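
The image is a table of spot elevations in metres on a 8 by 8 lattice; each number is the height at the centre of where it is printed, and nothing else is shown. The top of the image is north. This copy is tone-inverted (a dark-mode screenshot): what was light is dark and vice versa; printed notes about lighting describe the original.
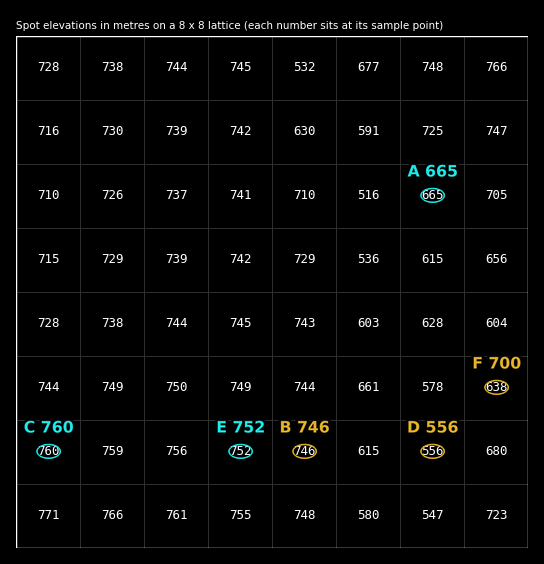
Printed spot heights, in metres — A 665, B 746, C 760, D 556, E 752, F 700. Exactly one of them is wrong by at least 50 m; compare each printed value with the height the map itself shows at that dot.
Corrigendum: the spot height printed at F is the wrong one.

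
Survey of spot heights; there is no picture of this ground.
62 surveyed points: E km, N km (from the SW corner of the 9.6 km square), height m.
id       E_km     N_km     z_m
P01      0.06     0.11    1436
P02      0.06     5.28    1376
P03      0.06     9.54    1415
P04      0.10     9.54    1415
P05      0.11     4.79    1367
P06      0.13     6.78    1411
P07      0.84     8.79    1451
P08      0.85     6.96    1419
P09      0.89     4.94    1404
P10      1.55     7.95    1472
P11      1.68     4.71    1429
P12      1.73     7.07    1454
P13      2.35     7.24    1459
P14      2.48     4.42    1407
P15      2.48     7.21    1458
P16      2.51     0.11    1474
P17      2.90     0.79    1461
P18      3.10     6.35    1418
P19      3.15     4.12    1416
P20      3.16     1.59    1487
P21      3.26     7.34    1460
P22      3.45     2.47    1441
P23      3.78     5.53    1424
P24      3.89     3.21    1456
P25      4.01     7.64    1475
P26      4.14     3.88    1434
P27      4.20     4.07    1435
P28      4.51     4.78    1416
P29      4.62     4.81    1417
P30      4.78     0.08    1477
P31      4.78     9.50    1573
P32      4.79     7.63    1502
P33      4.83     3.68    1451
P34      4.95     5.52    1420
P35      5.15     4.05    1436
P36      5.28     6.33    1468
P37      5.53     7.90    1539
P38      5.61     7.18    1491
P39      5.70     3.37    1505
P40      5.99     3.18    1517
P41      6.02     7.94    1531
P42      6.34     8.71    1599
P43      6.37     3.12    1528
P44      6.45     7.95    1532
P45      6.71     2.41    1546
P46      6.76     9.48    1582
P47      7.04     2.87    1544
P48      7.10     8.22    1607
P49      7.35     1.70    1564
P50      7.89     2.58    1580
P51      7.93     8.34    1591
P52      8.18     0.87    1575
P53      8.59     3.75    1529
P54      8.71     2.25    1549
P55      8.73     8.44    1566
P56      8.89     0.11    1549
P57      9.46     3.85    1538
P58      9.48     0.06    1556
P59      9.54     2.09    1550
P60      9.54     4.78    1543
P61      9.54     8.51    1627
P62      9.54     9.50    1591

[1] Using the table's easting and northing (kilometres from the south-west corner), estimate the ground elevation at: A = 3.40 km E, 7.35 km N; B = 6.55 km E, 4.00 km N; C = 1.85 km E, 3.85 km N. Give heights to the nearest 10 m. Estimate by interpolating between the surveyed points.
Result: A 1460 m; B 1510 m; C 1410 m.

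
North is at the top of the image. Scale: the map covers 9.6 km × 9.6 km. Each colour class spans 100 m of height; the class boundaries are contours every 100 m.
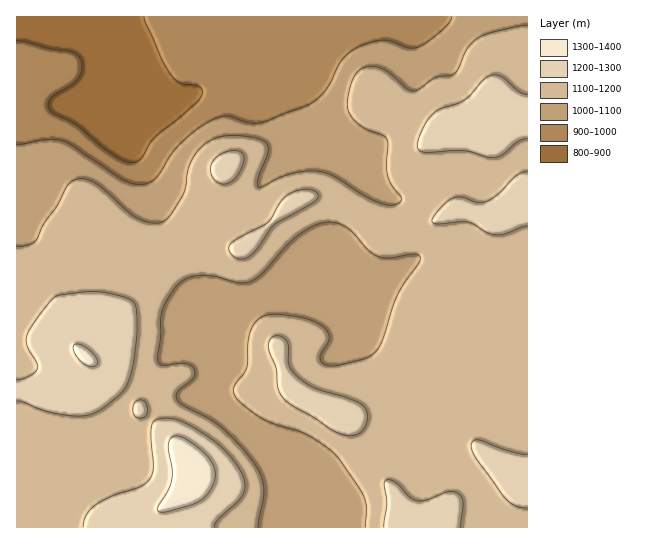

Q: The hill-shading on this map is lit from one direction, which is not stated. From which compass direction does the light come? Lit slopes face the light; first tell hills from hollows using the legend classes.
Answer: W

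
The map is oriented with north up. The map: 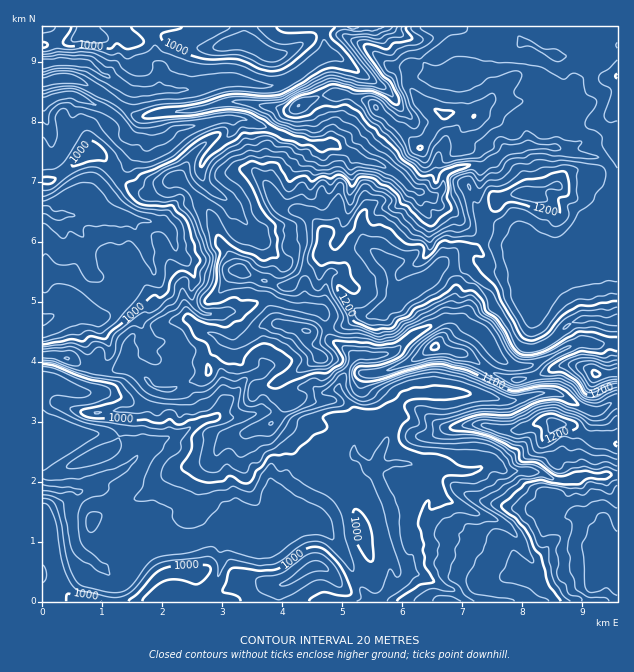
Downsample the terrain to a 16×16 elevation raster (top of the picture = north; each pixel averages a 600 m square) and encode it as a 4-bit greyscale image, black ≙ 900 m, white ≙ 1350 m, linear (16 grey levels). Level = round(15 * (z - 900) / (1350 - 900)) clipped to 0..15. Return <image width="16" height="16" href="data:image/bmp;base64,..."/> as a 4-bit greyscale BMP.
<image width="16" height="16" href="data:image/bmp;base64,Qk32AAAAAAAAAHYAAAAoAAAAEAAAABAAAAABAAQAAAAAAIAAAAATCwAAEwsAABAAAAAAAAAAAAAAABEREQAiIiIAMzMzAERERABVVVUAZmZmAHd3dwCIiIgAmZmZAKqqqgC7u7sAzMzMAN3d3QDu7u4A////ADIjM0QzNWaJISIiIzM1ZooiIiIiMzRYmREjQyMzNEZ3EiJFQzNFaZkjRUVlRERXiERWZmdmZ4msI1Z3iImIiqoiNGeIq7momiIiWHmru5iIESJWeap4mZgiNVaHh2iaqSMiRVRGmIiJIiMzVmiamIkiIiI0V5mZmTMzRUNGiZmZ"/>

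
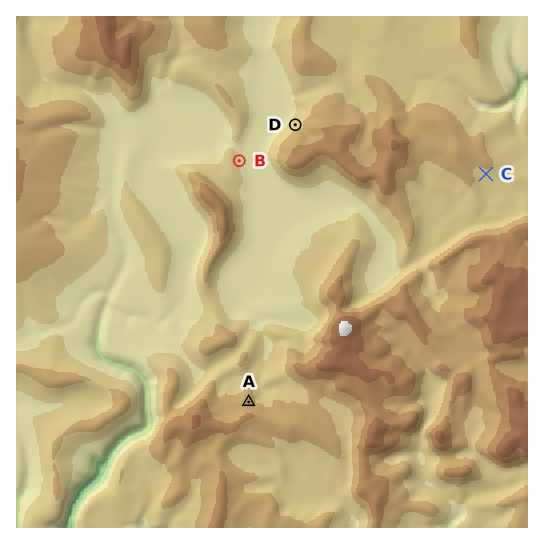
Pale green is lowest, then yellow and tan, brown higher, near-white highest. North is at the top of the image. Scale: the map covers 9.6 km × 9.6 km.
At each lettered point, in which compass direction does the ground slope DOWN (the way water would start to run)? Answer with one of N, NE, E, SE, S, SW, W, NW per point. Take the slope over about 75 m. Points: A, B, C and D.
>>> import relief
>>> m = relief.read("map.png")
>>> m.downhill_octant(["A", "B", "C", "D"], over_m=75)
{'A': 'NE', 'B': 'E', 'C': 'S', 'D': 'NW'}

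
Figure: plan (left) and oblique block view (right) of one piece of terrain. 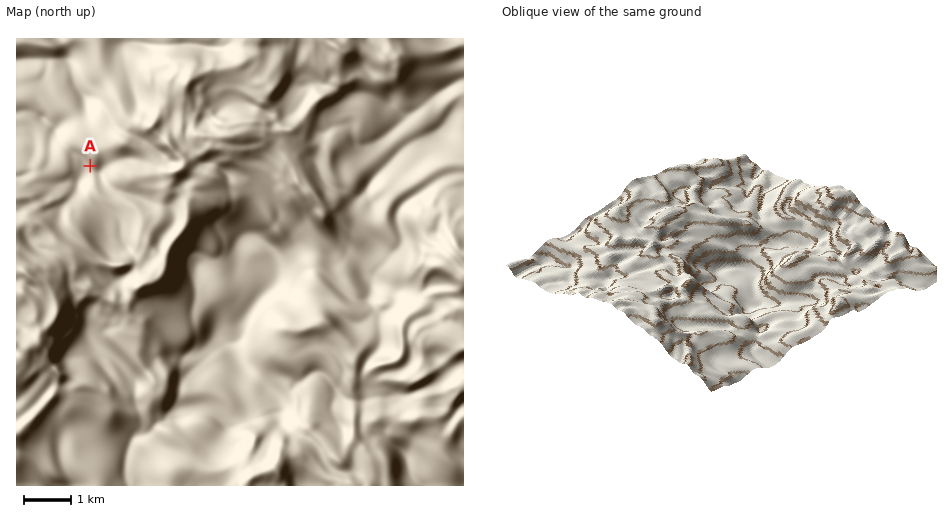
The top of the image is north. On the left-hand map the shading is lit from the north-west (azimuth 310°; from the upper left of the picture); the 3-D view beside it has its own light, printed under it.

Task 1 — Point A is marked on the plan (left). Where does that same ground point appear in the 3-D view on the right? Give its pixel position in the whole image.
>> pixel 604 278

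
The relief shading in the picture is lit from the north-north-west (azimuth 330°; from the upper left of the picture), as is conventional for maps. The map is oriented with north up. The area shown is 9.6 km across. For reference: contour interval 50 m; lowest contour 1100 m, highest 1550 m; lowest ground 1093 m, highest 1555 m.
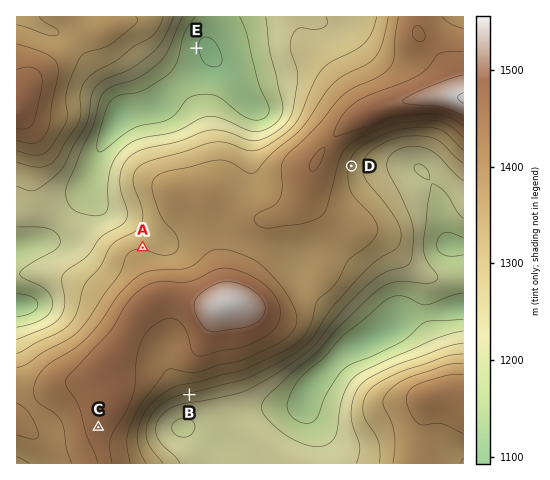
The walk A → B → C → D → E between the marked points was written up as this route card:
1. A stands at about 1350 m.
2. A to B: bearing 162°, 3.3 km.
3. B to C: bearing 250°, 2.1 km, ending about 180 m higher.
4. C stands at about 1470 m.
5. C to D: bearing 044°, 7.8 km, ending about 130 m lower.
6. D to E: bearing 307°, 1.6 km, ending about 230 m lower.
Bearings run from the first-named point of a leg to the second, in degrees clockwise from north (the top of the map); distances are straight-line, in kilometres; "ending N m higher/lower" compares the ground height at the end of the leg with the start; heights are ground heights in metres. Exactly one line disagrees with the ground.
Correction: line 6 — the distance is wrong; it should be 4.2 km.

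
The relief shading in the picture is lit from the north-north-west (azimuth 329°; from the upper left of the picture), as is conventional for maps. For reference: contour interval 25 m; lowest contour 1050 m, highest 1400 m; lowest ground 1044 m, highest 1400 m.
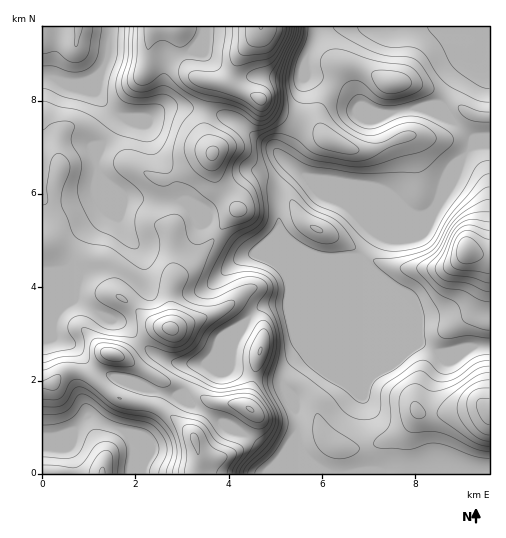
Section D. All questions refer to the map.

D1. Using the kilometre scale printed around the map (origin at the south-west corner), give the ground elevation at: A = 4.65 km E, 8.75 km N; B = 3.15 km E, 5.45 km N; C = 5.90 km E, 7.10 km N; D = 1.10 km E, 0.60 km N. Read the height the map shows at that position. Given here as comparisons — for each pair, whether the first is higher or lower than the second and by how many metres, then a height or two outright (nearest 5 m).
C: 125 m lower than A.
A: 85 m higher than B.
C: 65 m lower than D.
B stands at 1220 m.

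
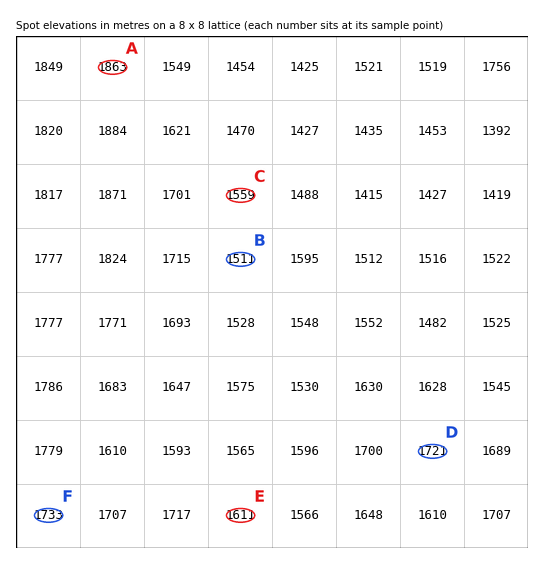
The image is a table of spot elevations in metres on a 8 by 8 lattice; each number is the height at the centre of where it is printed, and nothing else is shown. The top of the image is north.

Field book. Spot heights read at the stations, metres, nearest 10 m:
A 1860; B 1510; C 1560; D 1720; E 1610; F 1730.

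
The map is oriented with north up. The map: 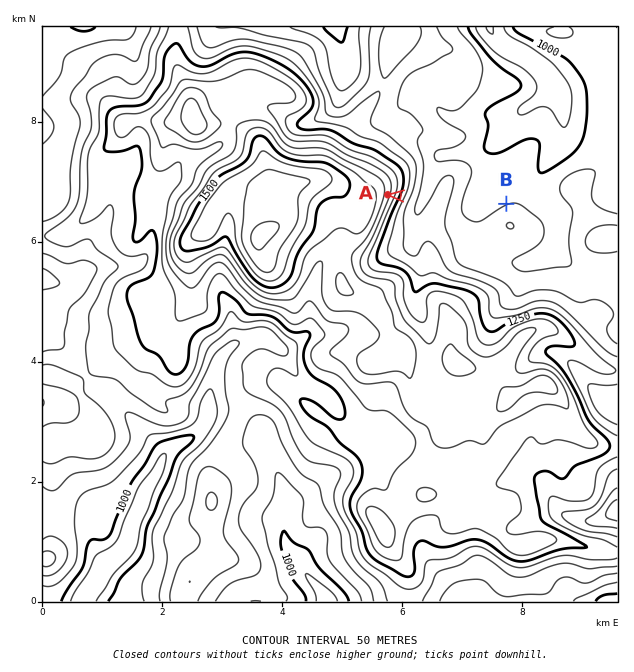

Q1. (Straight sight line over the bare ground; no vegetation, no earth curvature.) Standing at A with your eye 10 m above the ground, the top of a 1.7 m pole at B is in view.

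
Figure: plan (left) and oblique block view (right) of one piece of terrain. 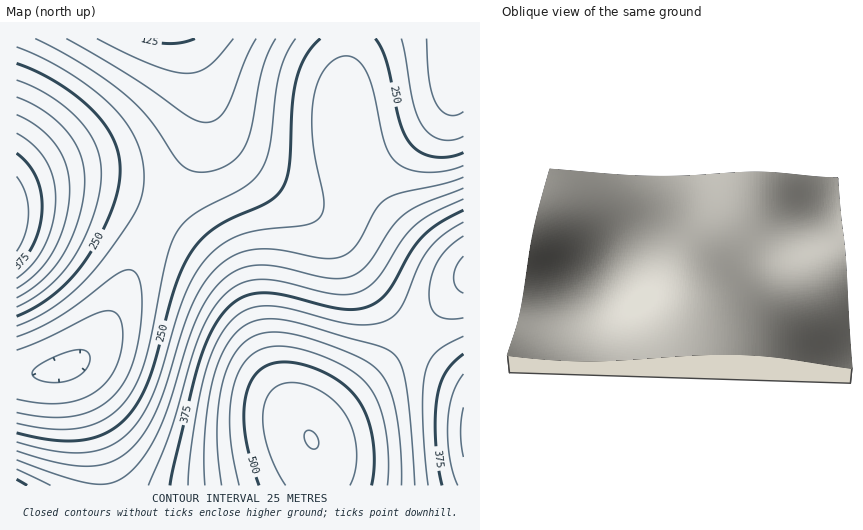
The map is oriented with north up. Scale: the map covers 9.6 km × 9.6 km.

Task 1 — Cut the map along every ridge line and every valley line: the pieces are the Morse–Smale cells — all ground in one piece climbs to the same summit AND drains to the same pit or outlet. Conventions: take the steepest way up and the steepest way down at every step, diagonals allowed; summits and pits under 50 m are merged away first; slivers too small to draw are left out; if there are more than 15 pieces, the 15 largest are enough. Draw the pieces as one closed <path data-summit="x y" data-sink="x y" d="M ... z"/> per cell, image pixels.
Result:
<path data-summit="312 440" data-sink="168 39" d="M348 38l-161 0 16 58 1 31-8 26-36 63 46 34 25 29 17 33 20 53 12 25 31 48 6-12 74-67 73-75 0-14-24-14-30-26-31-32-23-35-8-23-3-33z"/><path data-summit="312 440" data-sink="64 368" d="M159 216l-22 42-18 45-17 31-22 26-14 8 8 14 16 43 10 43 1 17 218 1 0-16-4-24-43-73-24-61-13-26-11-16-18-20-25-20z"/><path data-summit="17 217" data-sink="168 39" d="M186 38l-169 0-1 162 31-8 42 0 41 10 29 14 30-49 11-26 4-14 0-24-4-19z"/><path data-summit="312 440" data-sink="458 63" d="M463 38l-114 0-4 44 2 51 4 18 9 22 19 25 31 32 30 26 23 13z"/><path data-summit="312 440" data-sink="463 432" d="M463 284l-72 75-66 59-13 14-1 8 7 20 2 26 144-1z"/><path data-summit="17 217" data-sink="64 368" d="M77 191l-30 1-27 6-4 3 1 173 18 0 32-7 13-7 13-13 17-27 27-62 21-40-10-7-18-9-22-6z"/><path data-summit="17 485" data-sink="64 368" d="M66 367l-23 6-27 2 1 111 84-1-1-17-10-43-16-43z"/>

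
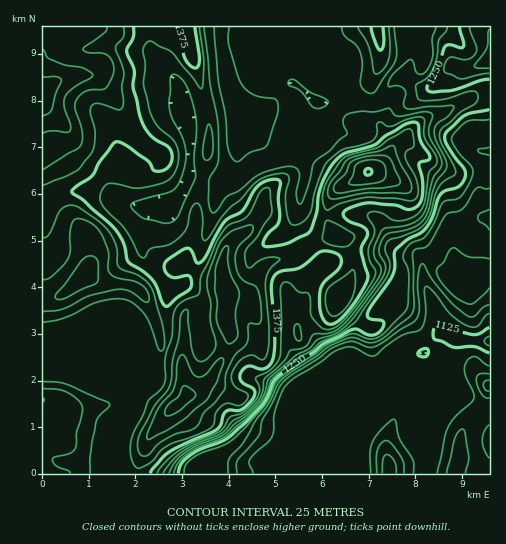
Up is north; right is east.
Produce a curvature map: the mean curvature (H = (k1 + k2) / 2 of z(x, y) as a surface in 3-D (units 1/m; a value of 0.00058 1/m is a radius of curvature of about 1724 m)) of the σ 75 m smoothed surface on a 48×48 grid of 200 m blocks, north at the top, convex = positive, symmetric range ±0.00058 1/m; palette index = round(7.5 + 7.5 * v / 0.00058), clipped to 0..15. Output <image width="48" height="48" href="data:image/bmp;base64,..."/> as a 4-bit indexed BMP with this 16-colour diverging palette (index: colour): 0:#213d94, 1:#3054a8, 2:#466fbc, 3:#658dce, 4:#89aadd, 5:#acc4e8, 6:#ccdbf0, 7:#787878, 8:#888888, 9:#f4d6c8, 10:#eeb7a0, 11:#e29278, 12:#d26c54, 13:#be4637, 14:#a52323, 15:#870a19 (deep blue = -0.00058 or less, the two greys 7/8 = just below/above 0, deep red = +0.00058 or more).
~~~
<image width="48" height="48" href="data:image/bmp;base64,Qk32BAAAAAAAAHYAAAAoAAAAMAAAADAAAAABAAQAAAAAAIAEAAATCwAAEwsAABAAAAAAAAAAlD0hAKhUMAC8b0YAzo1lAN2qiQDoxKwA8NvMAHh4eACIiIgAyNb0AKC37gB4kuIAVGzSADdGvgAjI6UAGQqHAHiJhndmhkUQR7pmd3d4iId3Rd6WZmrHV3d4dnhnvJlQA4ljRWd4iId3Vu2XZljKZ3iJhndm3Ym2AASIVWd4d3d3WNtlZlfKZniZhndlzoeutjE4h3d3d3d3Z7lWd2fJVneIhndknsmM//1CaHd3eIh3Zplmd2e6ZmeJhmdkOuuIm+11AlZ3eIiHdnp2d2abhmeah3d2Nd24ZmWfYBV3iIiHd2mXd3Z6p5m7mImYY5/bmYbP+QFniIiHd2iXd3ZmeLy5d4iIlie8y4jP/2BHd3eHd3iXd3dkTWd1Vnd3dyK7iallnmAEZ3d3d3iHd3dln1VWZ3d3Z1LKWNgiOIQAJXd3d4d3h3dovGd3d3d3Z3PsVt1TXv2UAUZ3aId3h3eJlnd3d3d3Z4PcQ52FbdzbcwJFV2Z3ZoqauHd3d3d3Z5OrQ1qpe7Zv+hABVzNWZplnhHd3d3d3Z6ObVFrKarRuyacRr5Mlh2QiQGdnd3d3aLObVHzHW6NqeP917/lFlkVot2ZmZ3d2WbK7VJ+UfINoZ++zN72phVd6tYl2ZmZlbIK+c46ErHRnVs/3AFrchEZ7tJy5ZVVVr1F8k22Wu2RnVc7/YCbMYjerqHq7mZmK/jNDVq24qlNYVs2+1QO7IFrKmFeaq7vN2CZjSaymilJYZZqr7VK7Aq24h1aJuoZ5g1mWWM1zW3RnZEarv9SbBsqZqlZovJZFRIu6Q990W8q6dDN8qcdpF4ipmmZnial1R4irYK+ERqu8tjN6hUVTNViWeGd3iZqGWHZ6cI/GQkZ5uZuphhNyVkiGd2eJq7l2Z3ZpkT3uxTRYeL/c3EN2djaXeFeKzKdmZ3ZYtBq86WdWeKqIqHq7pjSHaFebuWVnd3ZY5hd2q6lDWqUzQ1rN6CR3V1irhUVmZmZY5yZ1nrhCOLUjM1Vr+ROHV0VnZWZVVVZWuDZ2nrdDOOt1RGV9+AWXWXVVVmZXh2ZlqVZUn/lUNe/8mKrf2CWnSIeId2ebuqljeWZTSu+lM53d7czLqEbKWZiImGipiayDandmQ0inVGiM/smXV6nLe4iIh1ZmZ52TbaZndlRXdmjf/9pjbvl2WHeImXZWia2jX7Rnh3ZndURleKtWz6UzVnaKmIZoqquDTsNnd3iYdmVAAH7Mp0ElaGebh3aJmHdkTMRnd3iYd3dlM1fvlDEkaHm6d2aal2ZlXMRnd3iIh3iZipOP+GlSR5qXZVeZhmdlbKRnd3eIh3iqmaYl3s6VaKhlVWiZhmdlfYR3d3eIdmZlU1pBOK39qqhlVYmYhmdlnWV3eHeIZndlaEq3Q1avuJqYeJh3ZXdUrEV3iId2eIiIrEWnQUVIu4q7u7mIdnZFykV4iIdniId3jJEVyCdkjGiJmLuYhnVI+TZ4iIh3iId2a+hG7jEiFGZVZ6p2dmVt9zZ4iIh3eId2Wul1r3FqcYhlVmZVVXZs9TZ4iIh3d4dlWuhVrmOtt3eIh2iYZXds5EaIiIl3d3d2a/dGm0a6dmZ6qZqnZpl8skZ3d4iHiHeJnNU2m5mWVQ=="/>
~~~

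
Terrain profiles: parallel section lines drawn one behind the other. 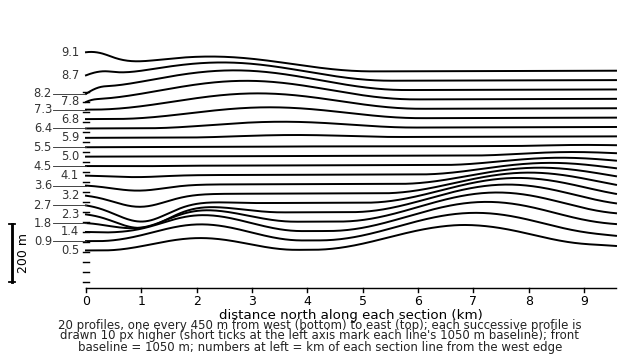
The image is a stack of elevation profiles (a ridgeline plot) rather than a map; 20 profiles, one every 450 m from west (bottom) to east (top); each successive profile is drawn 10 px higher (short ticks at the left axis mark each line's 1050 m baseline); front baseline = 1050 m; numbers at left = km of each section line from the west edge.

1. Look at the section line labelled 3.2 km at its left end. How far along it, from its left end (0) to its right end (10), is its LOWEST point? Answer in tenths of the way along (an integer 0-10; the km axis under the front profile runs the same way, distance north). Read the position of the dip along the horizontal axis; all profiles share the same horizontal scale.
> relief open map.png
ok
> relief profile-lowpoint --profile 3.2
1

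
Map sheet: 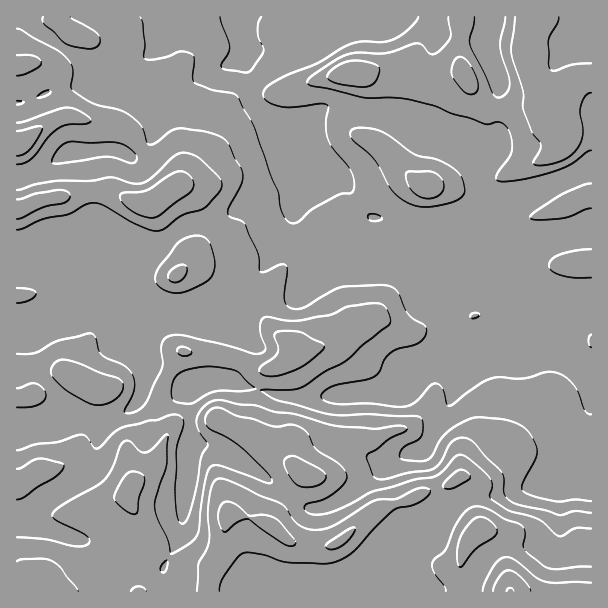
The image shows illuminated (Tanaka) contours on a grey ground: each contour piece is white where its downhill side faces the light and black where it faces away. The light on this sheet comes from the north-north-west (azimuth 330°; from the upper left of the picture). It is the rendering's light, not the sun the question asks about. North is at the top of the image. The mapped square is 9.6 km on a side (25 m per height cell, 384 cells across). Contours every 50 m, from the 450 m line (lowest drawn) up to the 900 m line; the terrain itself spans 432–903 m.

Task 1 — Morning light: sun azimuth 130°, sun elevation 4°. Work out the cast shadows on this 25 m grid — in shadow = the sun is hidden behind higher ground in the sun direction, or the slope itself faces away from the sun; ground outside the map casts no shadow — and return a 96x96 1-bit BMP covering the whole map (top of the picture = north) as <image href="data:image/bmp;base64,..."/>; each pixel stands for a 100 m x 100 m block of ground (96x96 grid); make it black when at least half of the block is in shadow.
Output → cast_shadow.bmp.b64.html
<image width="96" height="96" href="data:image/bmp;base64,Qk2+BAAAAAAAAD4AAAAoAAAAYAAAAGAAAAABAAEAAAAAAIAEAAATCwAAEwsAAAIAAAAAAAAA////AAAAAAAAACAnAAAAAAHHwABgAHBvAAAAAAGP4P9gAPBvAAAAAAAf4f8AAED/AAAAAAIf4/8AAAD/gAAAAA+/4/8AYAD/gAAAAB//5/48/gB/wAAAAD//x/j//gB/wAAAAH//A/D4AAB/wAB4AP/gANjgAAB/wAD+AP/wADzAAAD/wAH/AP/4AD8AAAD/wAP/gH/8MH8AAAD/wAP/wH/+f/8HgAH/wAP/4H/+//8P8AH/4Of/8D////8P/AH/4Pf//w////8H/4D/4f///+/wf/4D/8D/4fgf//8AP/gB/+D//+AH//+AH/AA//D//AAD///AB4Dgf/D/+AAB///gAADwP+7/8AAB///gAAD/v+5/4AAB///gAAD//89/wAAB///gAAD//89/AAAA///gAAD//+++AAwAf//gAAD///+OABwAP//wAAD////HAD4P///4AAAP///Hhn/////4AAAH///vz//////4AAAAP//////////8AAAAAH/////////8AAAAAD9////////8AAAAAB////j///n8AAAAAB///4Af//z8AAAAAA///gAP//h8AAAAAY//+QABADA4AAB8A4//w+AAAAAAAAD+Ax/AA/AAAAAAAAD/AD/AB/gAAAAAAAD/gH/wP/wAAAAAAAD/4P////wAAAAAAAD/8P////4AAAAAAAD/8e////8AAAAAAAD/8B////+AAAAAAAAA8D/7///gAABAAAAAAD+D///4ABjwAAAAAHwD///8ABz+AAAAAHAA////4AH/wAAAAAAAP4//+AH//AAAAAAAH8f//AH//ADAAAEAAcf//gAH+AAAAAPAAOP//gAAYAAAAAfgAHH//AAADgAAAA/wADH/4AAAD4AAAB/wADh/AAAAD/wAAD/4ABgYAAAAH/8AAD/4AAwAAAAAD/8AAH/8AAAAAAAAD/8AAP/8AAAAAAAAB/4AAPAQAAAAAAAAAPAAAAAAAAAAAAABwAAAAAAAAAAAAAAB+AAAAAAAAAAAAAAB/4CAAAAAAAAAAAAA/+DgAH4AAAAAAAAAf/j/AP8AAAAAAAAAP///w/+AAAAAAAAAH//////AAAAAABgAB//////gAAAAAjgHgP/////wAAAAAHwP4Bz////wAAAAAHwP/AAP///4AAAAAH4f/wAD///4AAAAAPwf/8AB///4AAAAAPgf/+CB///wAAAAAMAD/8Dg///wAAAP+AAA+ADwAf/gAAAf+AAA+AD8AB8AAAA/8AAAeAD/AAAAAAA/wAAAAQD/zwAAAAA/AAAAM4D/zwAAAAA8AAAAf8D/ggAAAIAAAAAA/8D/AAAAIeAAAAAB+eD4AAAAe/4AAAAB+OAAAAAAf//wAAAB+PAAAAAAf//+AAfD+PwAAAAAH///gA/D8H+AAAAAH////A/H8D/gAAAAD////4/H8A7gAAAAD////8/H8ADAAAAAD//////P+AAAAAAAD//////P+AAAAAAAD/////+P+AAAAAAAD//////P+AAAAAAAD//////P+AA="/>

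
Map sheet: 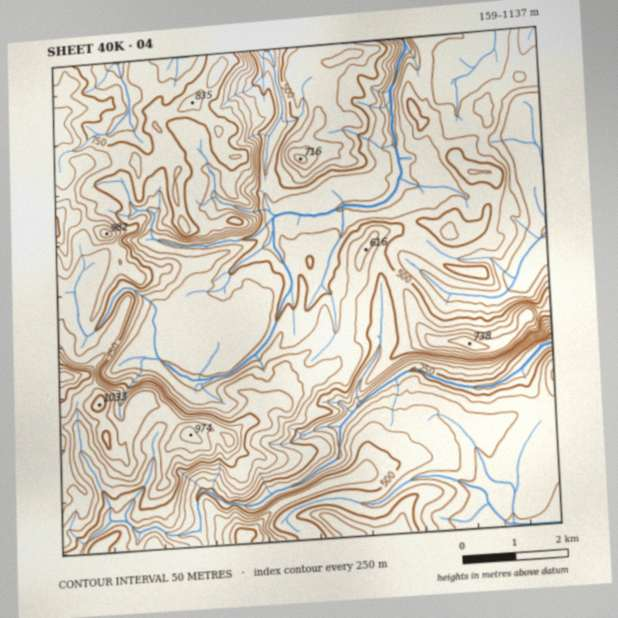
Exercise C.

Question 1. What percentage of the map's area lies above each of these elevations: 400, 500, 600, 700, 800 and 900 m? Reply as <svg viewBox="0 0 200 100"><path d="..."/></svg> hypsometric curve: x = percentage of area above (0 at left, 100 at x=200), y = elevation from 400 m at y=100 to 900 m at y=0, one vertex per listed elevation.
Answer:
<svg viewBox="0 0 200 100"><path d="M166 100l-45-20-47-20-21-20-30-20-16-20"/></svg>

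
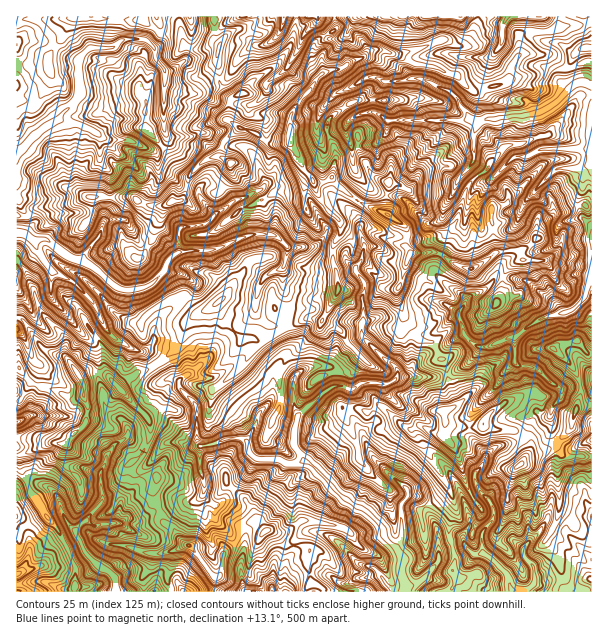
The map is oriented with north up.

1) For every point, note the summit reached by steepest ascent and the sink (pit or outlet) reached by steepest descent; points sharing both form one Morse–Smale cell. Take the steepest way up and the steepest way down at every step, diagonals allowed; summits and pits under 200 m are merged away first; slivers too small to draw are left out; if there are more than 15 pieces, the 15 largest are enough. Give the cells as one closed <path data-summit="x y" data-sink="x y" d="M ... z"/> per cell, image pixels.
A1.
<path data-summit="290 134" data-sink="17 152" d="M213 16l-197 1 0 216 8 1 12 8 2 10 14 18 0 29 35 39 6 0 12-10 8 9 9 6 10 6 15 5 9 10 22-17 8-23 8-8 19-10 4 2 5 10 20 22 19 0 47-22 13 2 17-30-1-17-5-10 0-15 8-14 0-13-14-12-6-9-8-23-8-7-8-18-6-8 0-5-3 5-15 0-23-14-9-2-12-9 1-15 3-5-12-15-3-21 3-21-4-4z"/><path data-summit="290 134" data-sink="591 134" d="M591 16l-256 0 1 13-22 15-1 9 7 7 4 12-24 29-10 15 0 28 6 8 8 18 10 12 10 0 8-4 9 10 13 11 36 17 16 12 0 18 4 8-8 22 0 6-5 8 0 10 13 32 7 6 14 4 3 3 5 12 6 6 2 11 18-8 15-18 11-2 15-8 9-1 28-19 26-6 7-5 8-10 5-22 3-3z"/><path data-summit="290 134" data-sink="405 591" d="M332 178l-8 4-10 1 2 8 10 18 14 12 0 13-8 14 0 15 5 10 1 17-12 24-5 6-13-2-47 22-19 0-20-22-7-12-21 10-8 8-8 23-22 18 9 14 11 0 4 4 2 9 14 13 0 26 2 12 2 3-12 0-8-4-15 2-25 27-1 5 18 1-5 15 7 18 18-8 17 0 9-8 4 6 8 5 7-3 12-16 16-16 5-12 20 0 9 4 2 2-2 9 9 7 15-4 9-6 22 24 17 12 9 4 17 17 3 10 13 14 5 9-1 16 5 16 45 0 5-14-5-8 4-13-5-17-2-2-11 4 0-12-16-27-5-5-7-2-2-7-35-31-9-18 0-8 10-10 0-6-7-14-13-13 12-7 23 2 9-6 39 0 9-4-1-11-6-6-5-12-3-3-14-4-7-6-13-32 0-10 5-8 0-6 8-22-4-8 2-13-7-10-11-7-31-14-18-14z"/><path data-summit="521 464" data-sink="512 591" d="M447 422l-2 1-1 11-9 0-5 6-3 4 0 6 15 24 14 32 0 6-6 12 0 14 9-2 4 3 7-15-4-21 16-10 11 14 0 12-11 14 0 19 24 21 7 19 9 0 6-3 7-8-1-14-10-10-1-8 22-26 4 0 15 7 26 28 2-1-1-100-24 0-6-3-6-8-3 0-7 5-14 3-6 4 5-9 0-5-6-8-11-6-18 0-12-6-3 3-22 0z"/><path data-summit="189 546" data-sink="405 591" d="M275 458l-20 0-5 12-16 16-12 16-7 3-8-5-4-6-9 8-17 0-16 6 1 11 13 12 1 5 9 8 4 2 9 8 17 23 5-2 3-21 13-12 5-15 11-5 6 0 8 8 9 2 9 10 6 4 4 0 1-6 10-8 15 0 7 3 15 11 17 18 15 4 18 21 4 3 9 0 1-7-4-9 1-16-5-9-13-14-3-10-17-17-9-4-17-12-22-24-9 6-15 4-9-7 2-9z"/><path data-summit="521 464" data-sink="591 134" d="M591 272l-2 3-5 22-8 10-12 6-21 5-28 19-9 1-15 8-11 2-15 18-17 9 8 30-12 6 2 11 12 5 22 0 3-3 12 6 18 0 16 11 1 8-2 7 26-10 12-12 5-6 11-38-5-16-5-8-18-18 9-5 15-1 10 12 4-1z"/><path data-summit="290 134" data-sink="284 17" d="M333 16l-119 1 2 21 4 4-3 12 3 30 4 8 7 6 3 0-5 6-1 15 3 3 9 6 18 6 6 6 8 4 15 0 2-3 1-25 10-15 24-29-2-9-8-7-1-6 1-6 6-6 16-9 0-9z"/><path data-summit="78 374" data-sink="116 591" d="M101 373l-12 0-9 5 4 5 0 15 4 9-2 13-2 6-10 7-8 11-19 0-27 11 0 12 6 15 3 2 12 0 7 3 8 8 11 27 8 8 13-11 13-15 4 0 8 4 4 6 3-1 1-12 18-18 0-7-6-3-3-9 14-12 7-21-3-12-40-43z"/><path data-summit="78 374" data-sink="17 152" d="M24 234l-8 0 0 167 2 1 4-4 8-16 9 4 15 4 15 8 9 0 6-3 0-12-4-5 9-5 16 1 14 14 10-10 26-12 1-3-9-9-15-5-10-6-9-6-8-9-12 10-6 0-9-9-11-15-15-15 0-29-14-18-2-10z"/><path data-summit="521 464" data-sink="405 591" d="M447 374l-10 4-39 0-9 6-23-2-12 7 13 13 7 14 0 6-10 10 0 8 9 18 35 31 2 7 7 2 5 5 16 27 0 12 12-5 0-13 6-12 0-6-14-32-15-24 0-6 8-10 9 0 0-23 12-6z"/><path data-summit="189 546" data-sink="116 591" d="M159 510l-18 10-15-2-4 5-24 3-14-4-8 8 0 4 9 18 16 16 7 3 7 7 2 14 98 0 1-14-18-24-9-8-4-2-9-8-1-5-13-12z"/><path data-summit="290 134" data-sink="17 573" d="M27 486l-6 1-5 5 0 99 58 1 2-17-2-11-16-34-12-14z"/><path data-summit="78 374" data-sink="405 591" d="M156 366l-19 7-17 13 0 3 28 30 3 9-1 10-6 14-14 12 0 4 5 7 5-1 0-3 25-27 15-2 8 4 12 0-2-3-2-12 0-26-14-13-2-9-4-4-11 0z"/><path data-summit="189 546" data-sink="272 591" d="M258 522l-6 0-10 4-6 16-13 12-1 16-2 5-4 3 0 14 68-1 0-22 4-9 6-8 0-6-10-4-9-10-9-2z"/><path data-summit="78 374" data-sink="17 422" d="M30 382l-8 16-6 4 1 54 30-12 19 0 6-9 12-9 2-6 2-13-5-11-5 2-9 0-15-8-15-4z"/>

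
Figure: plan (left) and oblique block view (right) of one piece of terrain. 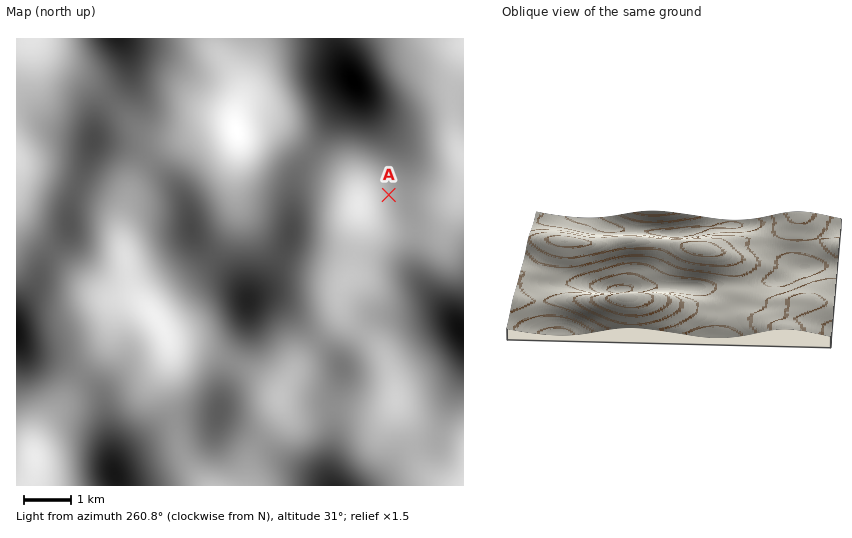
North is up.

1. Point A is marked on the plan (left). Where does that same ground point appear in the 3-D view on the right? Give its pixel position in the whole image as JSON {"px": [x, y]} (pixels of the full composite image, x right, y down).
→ {"px": [571, 288]}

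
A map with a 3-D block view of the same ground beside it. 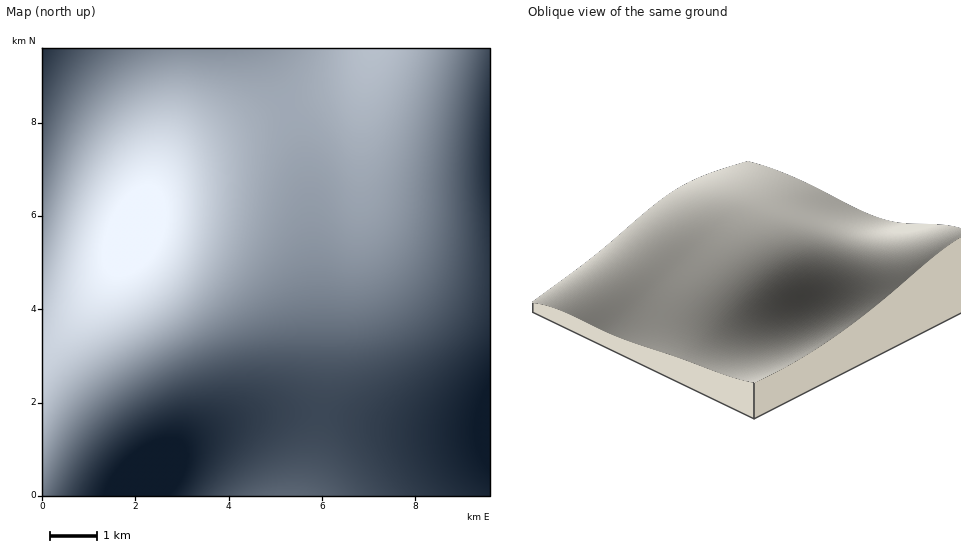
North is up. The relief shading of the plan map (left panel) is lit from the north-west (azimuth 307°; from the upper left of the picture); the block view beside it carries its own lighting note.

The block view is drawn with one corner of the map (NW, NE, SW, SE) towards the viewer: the NW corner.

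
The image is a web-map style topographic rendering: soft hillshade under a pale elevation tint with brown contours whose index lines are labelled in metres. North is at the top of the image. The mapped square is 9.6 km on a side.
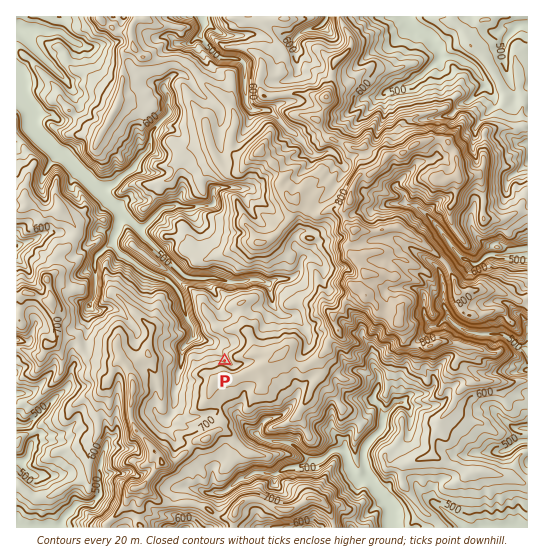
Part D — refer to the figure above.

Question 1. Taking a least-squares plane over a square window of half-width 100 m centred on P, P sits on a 8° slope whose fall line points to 1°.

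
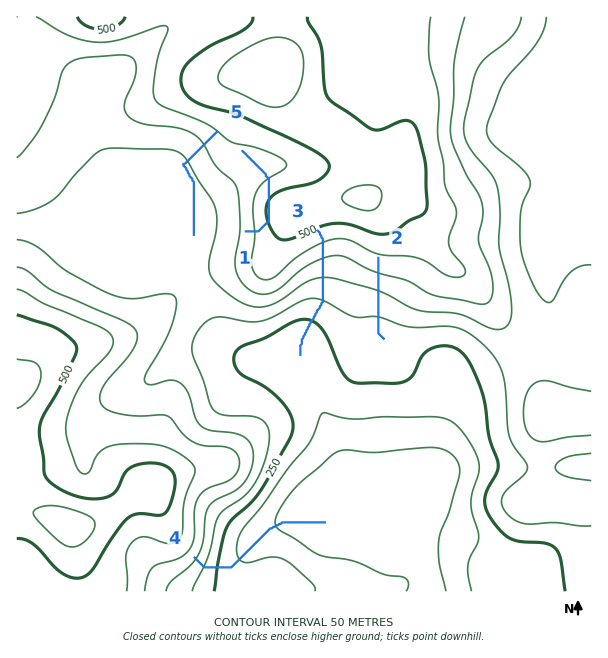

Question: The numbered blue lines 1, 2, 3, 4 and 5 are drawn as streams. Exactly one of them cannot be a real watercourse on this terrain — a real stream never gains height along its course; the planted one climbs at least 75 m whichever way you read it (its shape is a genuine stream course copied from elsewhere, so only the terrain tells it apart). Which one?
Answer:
1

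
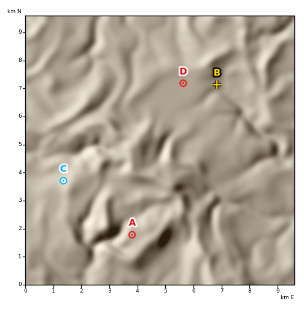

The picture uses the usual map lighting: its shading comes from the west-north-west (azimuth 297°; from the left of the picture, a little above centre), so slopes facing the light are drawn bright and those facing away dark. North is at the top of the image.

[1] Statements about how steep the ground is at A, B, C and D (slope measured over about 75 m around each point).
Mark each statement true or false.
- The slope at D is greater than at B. false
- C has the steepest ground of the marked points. true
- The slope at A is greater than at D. true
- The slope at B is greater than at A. true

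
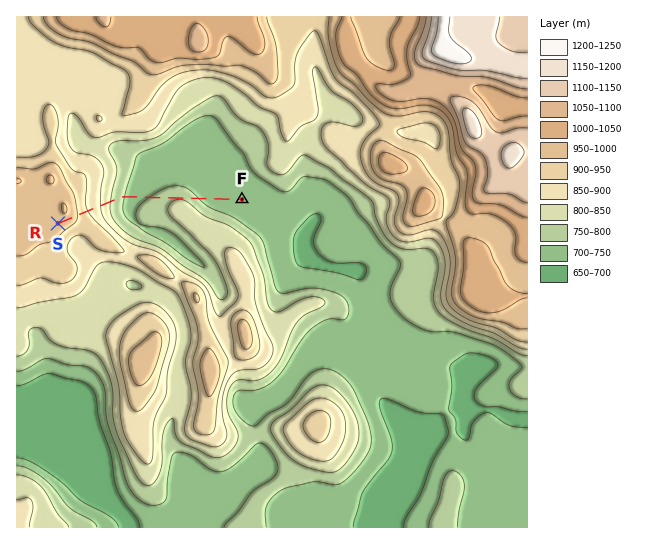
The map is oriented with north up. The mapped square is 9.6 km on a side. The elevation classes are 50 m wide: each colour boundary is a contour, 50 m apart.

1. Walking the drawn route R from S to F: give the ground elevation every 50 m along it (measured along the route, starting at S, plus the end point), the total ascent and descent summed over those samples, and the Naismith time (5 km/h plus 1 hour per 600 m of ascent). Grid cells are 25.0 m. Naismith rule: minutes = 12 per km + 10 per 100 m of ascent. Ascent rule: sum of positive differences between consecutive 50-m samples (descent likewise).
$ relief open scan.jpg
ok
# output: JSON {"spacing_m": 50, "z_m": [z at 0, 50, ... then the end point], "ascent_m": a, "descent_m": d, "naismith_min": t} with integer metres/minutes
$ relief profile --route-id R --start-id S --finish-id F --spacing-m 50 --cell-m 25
{"spacing_m": 50, "z_m": [981, 983, 985, 985, 984, 980, 972, 962, 949, 936, 923, 911, 901, 892, 884, 875, 865, 854, 842, 829, 816, 804, 792, 782, 772, 764, 757, 749, 744, 740, 737, 736, 737, 738, 741, 745, 748, 753, 758, 763, 768, 773, 778, 783, 787, 791, 794, 795, 795, 793, 789, 783, 775, 766, 756, 747, 739, 731, 725, 719, 715, 712, 710, 708, 707, 706, 705, 704, 703, 703, 702, 702, 702], "ascent_m": 63, "descent_m": 343, "naismith_min": 49}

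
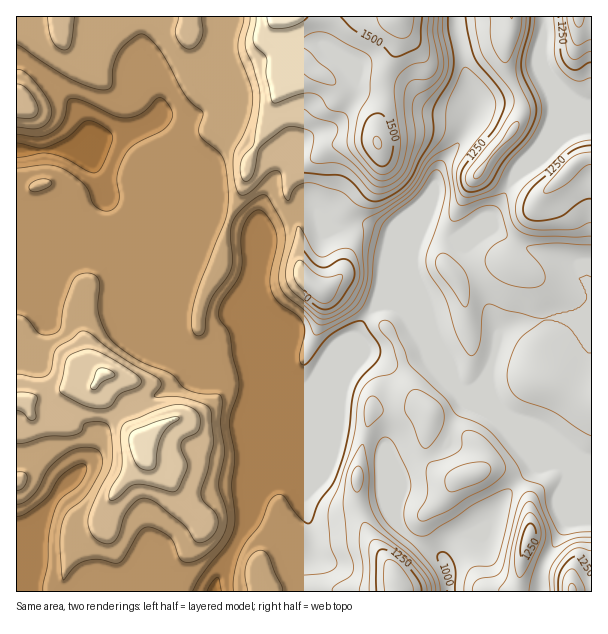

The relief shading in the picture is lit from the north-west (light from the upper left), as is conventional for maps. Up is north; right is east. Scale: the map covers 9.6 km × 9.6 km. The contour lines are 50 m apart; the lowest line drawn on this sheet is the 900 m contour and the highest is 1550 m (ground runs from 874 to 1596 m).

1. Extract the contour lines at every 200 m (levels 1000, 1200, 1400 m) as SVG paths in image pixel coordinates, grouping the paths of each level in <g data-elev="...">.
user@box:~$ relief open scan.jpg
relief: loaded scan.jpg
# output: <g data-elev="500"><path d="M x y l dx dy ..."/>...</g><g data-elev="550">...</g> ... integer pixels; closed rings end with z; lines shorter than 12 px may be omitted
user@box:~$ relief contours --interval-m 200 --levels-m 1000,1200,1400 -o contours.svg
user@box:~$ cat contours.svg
<g data-elev="1000"><path d="M193 591l8-15 26-33 7-16 1-14-3-28 3-30-5-33 1-10 7-19 1-12-6-25-3-21-3-6-7-9-1-8 3-11 14-19 5-10 1-11-1-22 3-14 7-11 4-3 5-1 4 3 6 7 7 16-1 12-6 30 2 15 7 10 20 14 5 9 0 9-5 21 2 7 2 2 5-2 15-21 9-8 16-9 11-4 3 0 3 2 13 21 2 9-3 8-15 16-6 10-4 14-4 33-6 25-7 21-16 23-7 18-4 3-5-3-21-26-4 0-5 2-5 7-8 20-14 18-6 12-6 21 0 16"/><path d="M447 591l-2-13-8-20 1-4 3-2 5 1 3 2 5 9 2 9-1 18"/><path d="M17 516l9-2 19-14 5-6 9-15 7-8 14-7 6 1 0 6-5 11-5 6-14 10-7 12-6 23-1 30-5 28"/><path d="M17 134l22 3 14-5 10-10 3-8 2-13 4-3 14 4 28 14 12 2 15-4 15-15 5-1 7 6 5 10-3 8-6 7-29 15-9 9-6 12-3 11 2 19 0 6-4 6-5 4-6 0-8-4-3-4-4-12-5-6-12-11-10-6-17-3-28 3"/></g><g data-elev="1200"><path d="M427 591l-1-6-3-7-16-20-20-14-12-5-4 3-2 6 0 43"/><path d="M518 576l3 1 4-5 16-33-1-14-4-8-5-4-4 1-3 5-8 24-2 18z"/><path d="M591 551l-13-3-6 2-6 5-7 9-4 8-1 19"/><path d="M17 490l4-1 3-3 3-9-3-5-7 0"/><path d="M17 444l9-1 21-7 28-1 6-3 3-7 5-3 12 0 7 3 4 16 0 23-3 9-16 31-5 17 1 7 3 6 9 8 9 2 5-4 4-6 8-22 8-10 8-4 12 4 25 20 7 6 10 14 4 1 6-3 6-4 4-6 1-8-1-7-13-14-3-7 7-24 6-27-3-30-4-7-25-9-27 0-1-2 7-11-3-6-30-17-22-14-16-14-6-2-4 1-9 7-14 9-3 6-3 15-4 7-9 2-21-4"/><path d="M321 314l6 0 8-3 7-5 7-7 10-18 1-9-2-9-4-11-6-4-10 2-14 7-6-1-6-6-13-24-2 1-10 37-1 17 3 6 5 6z"/><path d="M591 140l-10 2-11 5-22 21-20 15-10 12-3 14 1 7 4 6 5 5 8 2 39 1 19-7"/><path d="M17 118l16 0 4-4 1-4-2-8-6-10-7-6-6-2"/><path d="M47 17l2 15 3 9 5 6 8 3 4-2 2-4 4-27"/><path d="M178 17l-3 13 1 6 6 9 7 4 8-3 5-8 1-8-1-13"/><path d="M244 17l-5 22-1 11 13 36 2 15-5 23-14 31 0 21 4 16 4 3 6-1 19-20 9-3 5 3 2 20 5 7 5-10 4-5 6-3 8 0 30 9 16 13 14 3 13-4 22-15 8-9 11-21 16-19 4-11 1-18 2-9 14-33 3-2 8 5 15 15 6 9 2 9-2 10-5 10-30 40-3 9 2 12 4 9 6 2 18-5 9-6 13-24 24-27 9-19-1-15-12-26-2-10 1-11 6-24 2-13"/><path d="M554 17l1 37 4 12 7 8 9 6 6 1 10-3"/></g><g data-elev="1400"><path d="M144 470l6 0 5-2 3-21 3-10 6-9 11-8 1-3-6 0-17 5-21 8-5 4-1 9 5 16 4 8z"/><path d="M91 389l5 0 6-7 12-5 1-3-10-6-7 1-7 17z"/><path d="M256 17l-3 24 2 5 9 8 3 5-1 16 7 27 5 1 24-9 10-1 8 3 10 14 15 4 4 8-2 19 2 8 23 28 5 3 6 1 7-2 6-5 5-6 3-9 3-18-3-37 0-11 3-7 6-6 16-2 5-3 3-6 1-10-5-27 1-15"/><path d="M573 17l2 7 4 3 3-3 2-7"/></g>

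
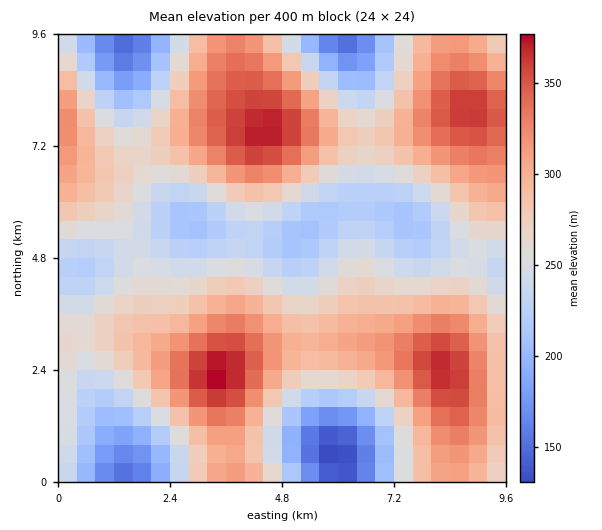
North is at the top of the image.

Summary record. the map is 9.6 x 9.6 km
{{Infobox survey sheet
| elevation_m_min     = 125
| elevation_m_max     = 380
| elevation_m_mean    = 270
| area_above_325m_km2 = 15.7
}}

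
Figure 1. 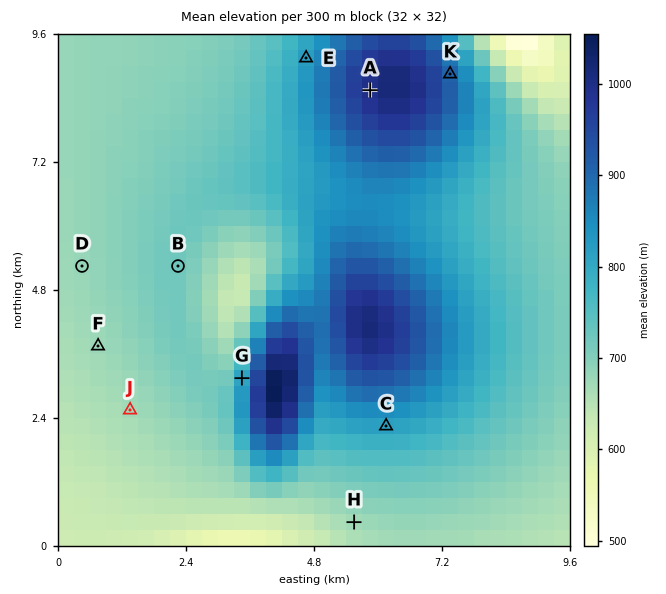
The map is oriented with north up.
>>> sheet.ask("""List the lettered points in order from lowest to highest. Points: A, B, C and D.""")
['D', 'B', 'C', 'A']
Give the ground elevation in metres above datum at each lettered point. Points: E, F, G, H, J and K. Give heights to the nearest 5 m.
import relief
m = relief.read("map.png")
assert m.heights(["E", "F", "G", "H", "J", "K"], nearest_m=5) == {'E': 820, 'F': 675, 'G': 805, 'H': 670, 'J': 670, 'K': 910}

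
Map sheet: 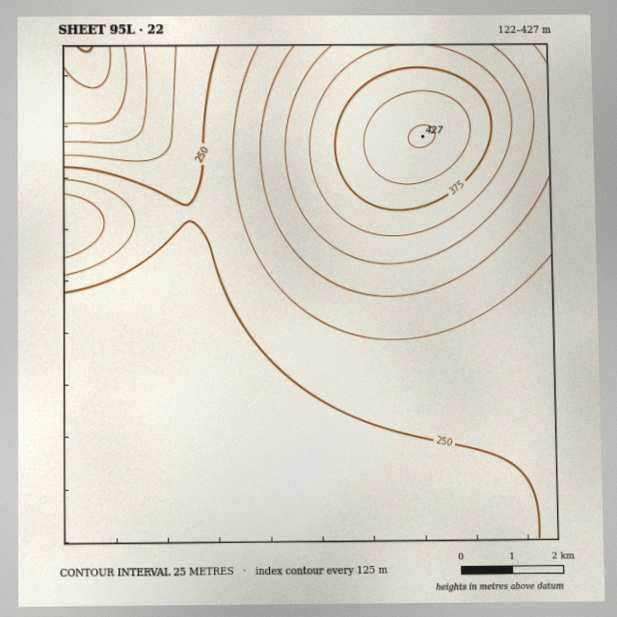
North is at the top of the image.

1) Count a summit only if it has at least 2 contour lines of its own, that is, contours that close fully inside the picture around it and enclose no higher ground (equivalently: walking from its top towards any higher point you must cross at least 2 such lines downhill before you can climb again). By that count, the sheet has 1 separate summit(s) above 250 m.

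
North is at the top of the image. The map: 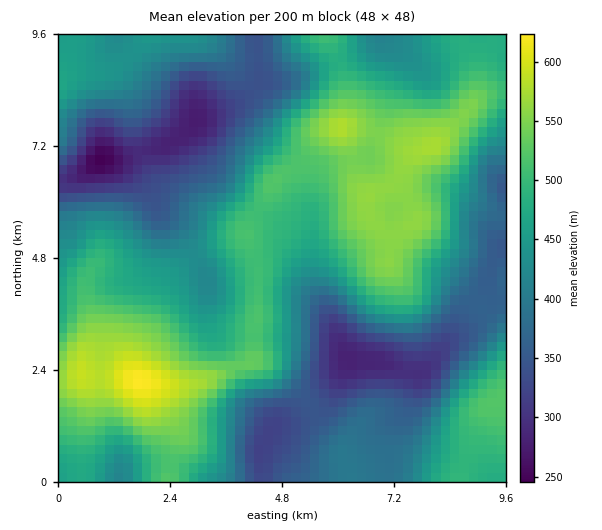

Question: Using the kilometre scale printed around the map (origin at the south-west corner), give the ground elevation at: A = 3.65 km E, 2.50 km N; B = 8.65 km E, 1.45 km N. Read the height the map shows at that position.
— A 534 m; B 498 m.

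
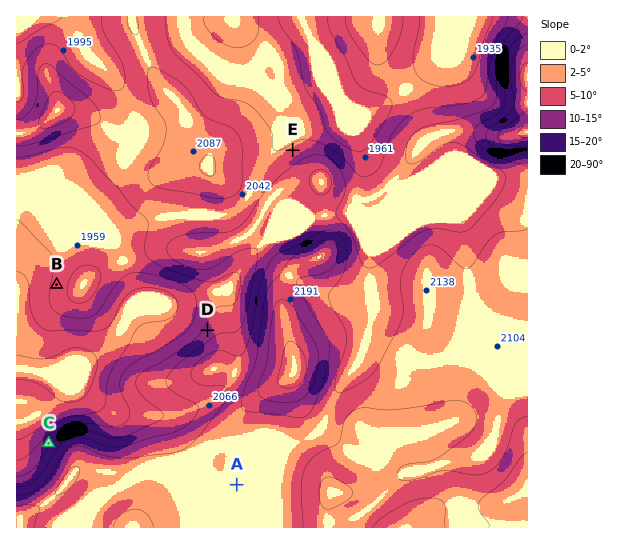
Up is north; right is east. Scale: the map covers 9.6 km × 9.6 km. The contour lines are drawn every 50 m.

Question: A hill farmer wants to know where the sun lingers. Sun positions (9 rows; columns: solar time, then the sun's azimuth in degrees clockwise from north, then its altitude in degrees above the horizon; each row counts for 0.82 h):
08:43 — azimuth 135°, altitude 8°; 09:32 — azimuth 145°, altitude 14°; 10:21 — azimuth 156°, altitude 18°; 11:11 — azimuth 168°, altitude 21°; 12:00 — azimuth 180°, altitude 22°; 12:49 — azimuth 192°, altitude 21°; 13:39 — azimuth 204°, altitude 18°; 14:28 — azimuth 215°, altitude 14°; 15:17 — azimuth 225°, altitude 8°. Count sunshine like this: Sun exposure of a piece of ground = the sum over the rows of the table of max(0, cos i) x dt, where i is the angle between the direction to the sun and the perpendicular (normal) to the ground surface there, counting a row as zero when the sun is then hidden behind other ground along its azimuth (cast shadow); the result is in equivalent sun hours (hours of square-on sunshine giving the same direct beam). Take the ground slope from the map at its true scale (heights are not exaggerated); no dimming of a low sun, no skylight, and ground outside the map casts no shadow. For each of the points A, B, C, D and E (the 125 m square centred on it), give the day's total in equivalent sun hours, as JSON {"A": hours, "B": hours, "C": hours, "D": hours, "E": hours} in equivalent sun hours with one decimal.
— {"A": 2.2, "B": 1.8, "C": 0.9, "D": 1.3, "E": 1.4}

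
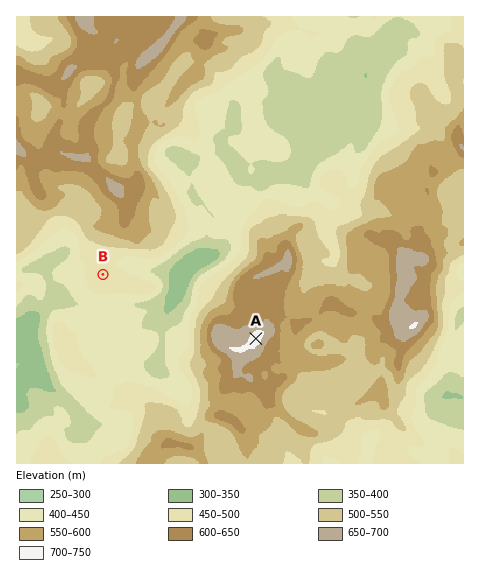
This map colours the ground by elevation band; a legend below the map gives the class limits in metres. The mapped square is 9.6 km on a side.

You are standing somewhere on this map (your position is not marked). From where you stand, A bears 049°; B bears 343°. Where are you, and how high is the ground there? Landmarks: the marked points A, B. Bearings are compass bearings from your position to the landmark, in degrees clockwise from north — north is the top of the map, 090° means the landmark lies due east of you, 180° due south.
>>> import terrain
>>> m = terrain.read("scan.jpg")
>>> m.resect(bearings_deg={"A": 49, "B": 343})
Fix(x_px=151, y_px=430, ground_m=540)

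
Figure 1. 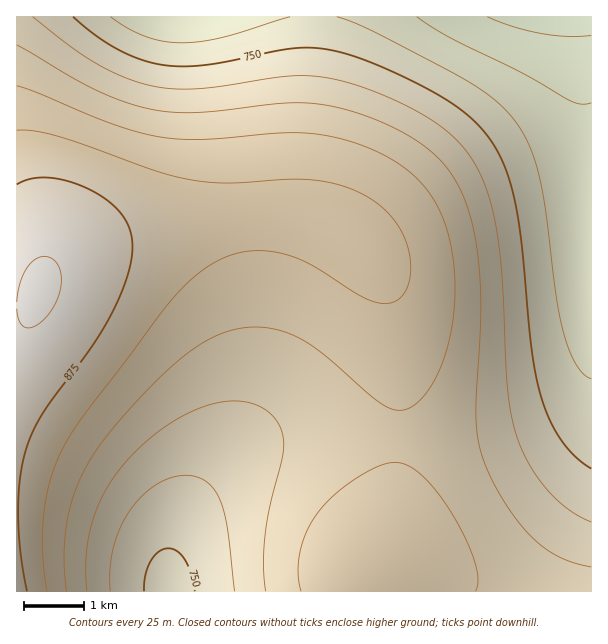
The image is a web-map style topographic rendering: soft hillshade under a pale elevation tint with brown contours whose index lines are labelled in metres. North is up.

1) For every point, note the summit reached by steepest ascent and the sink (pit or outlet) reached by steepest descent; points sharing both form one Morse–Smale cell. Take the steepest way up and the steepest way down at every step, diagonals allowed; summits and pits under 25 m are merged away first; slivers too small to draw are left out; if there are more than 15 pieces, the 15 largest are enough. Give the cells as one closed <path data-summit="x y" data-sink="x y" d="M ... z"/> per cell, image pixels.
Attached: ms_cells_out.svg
<path data-summit="38 291" data-sink="573 17" d="M591 16l-278 1-1 54-8 90 0 43 3 8 5 5 27 11 17 10 12 13 16 27 4 13 9 50 3 69-4 76-11 56-6 15-11 12 0 23 224-1z"/><path data-summit="38 291" data-sink="168 591" d="M291 214l-45 0-37 4-66 12-50 14-34 16-15 15-8 24-7 5-13 2 1 286 350-1 1-22 11-12 6-15 6-26 6-45 3-76-3-54-6-38-7-25-10-18-18-22-27-15z"/><path data-summit="38 291" data-sink="180 17" d="M312 16l-295 0-1 289 8 1 12-7 8-24 15-15 19-10 24-9 71-17 58-8 60-2 23 4-7-6-3-8 0-43 8-90z"/>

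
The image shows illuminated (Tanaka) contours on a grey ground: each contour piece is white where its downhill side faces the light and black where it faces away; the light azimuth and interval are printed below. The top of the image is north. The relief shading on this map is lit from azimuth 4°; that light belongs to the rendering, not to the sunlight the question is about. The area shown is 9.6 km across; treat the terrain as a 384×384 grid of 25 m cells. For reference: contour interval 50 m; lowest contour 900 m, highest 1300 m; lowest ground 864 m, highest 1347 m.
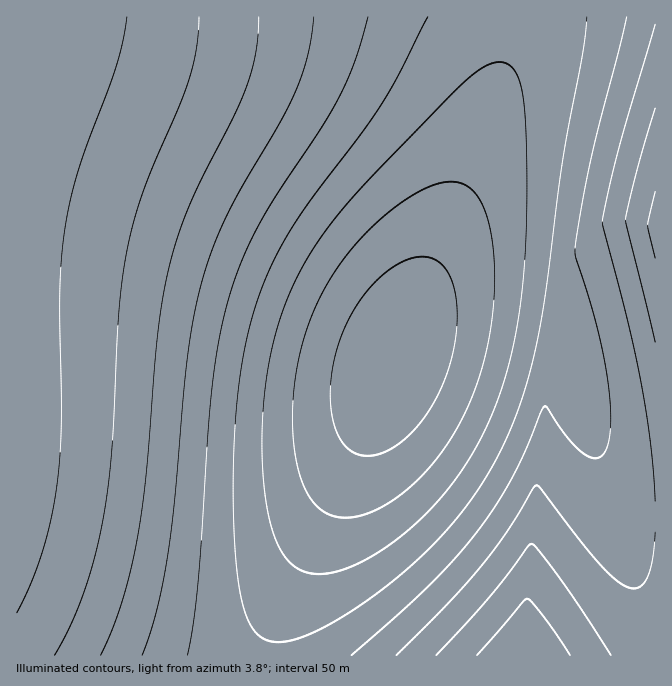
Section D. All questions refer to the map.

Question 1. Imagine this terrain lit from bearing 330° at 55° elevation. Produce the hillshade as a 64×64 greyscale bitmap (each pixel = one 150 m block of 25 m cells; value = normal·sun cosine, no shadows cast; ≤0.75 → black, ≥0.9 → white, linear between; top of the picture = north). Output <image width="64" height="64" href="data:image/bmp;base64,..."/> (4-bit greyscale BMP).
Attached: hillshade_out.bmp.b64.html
<image width="64" height="64" href="data:image/bmp;base64,Qk12CAAAAAAAAHYAAAAoAAAAQAAAAEAAAAABAAQAAAAAAAAIAAATCwAAEwsAABAAAAAAAAAAAAAAABEREQAiIiIAMzMzAERERABVVVUAZmZmAHd3dwCIiIgAmZmZAKqqqgC7u7sAzMzMAN3d3QDu7u4A////AEQzMzMiMzMzRFVmd4maq7vMzN3d3d3czMyod3d3d3eIRDMzMzMzMzNEVWZ3iJmqu8zM3d3d3d3MzKh3d3d3eIhEQzMzMzMzM0RFVmeImaq7zMzd3d3d3dzMuHd3d3d4iEREMzMzMzMzNEVWZ3iJqru8zN3d3d3d3cy5d3d3d3iIRERDMzMzMzM0RFVneImaq7zM3d3d3d3dzLl3d3d3iIhEREMzMzMzMzREVWZ3iZqrvMzd3d3d3d3cuXd3d3eIiFRERDMzMzMzM0RVZneImqu7zM3d3d3d3d3Jd3d3eIiIVUREQzMzMzMzREVWZ4iZqrvMzd3d3d3d3cl3d3d4iJhVVERDMzMzMzM0RVZneImqu8zN3d3d3d3dyod3d3iImVVUREQzMzMzMzREVWZ4iZqrvM3d3d3d3d3Kh3d3iIiZVVVERDMzMzMzM0RVZneJmqu8zN3d3d3d3cqHd3eIiJlVVUREQzMzMzMzREVWd4iZq7zM3d3d3d3d2od3eIiJmVVVVERDMzMzMzM0RVZneJmqu8zN3d3d3d3bh3d4iImZVVVUREMzMzMzMzREVWd4iaq7zM3d3d3d3duHd3iIiZlVVVRERDMzMzMzM0RVZneJmqu8zN3d3d3d24d3eIiJmWVVVUREMzMzMzMzREVWd4iaq7zM3d3d3d3bh3d4iJmZZlVVRERDMzMzMzM0RVZneJmqu8zN3d3d3dyXd4iImZlmVVVUREMzMzMzMzREVWd4iaq7zM3d3d3d3Jd3iIiZmWZVVVREQzMzMzMzM0RVZneJmqu8zN3d3d3cl3eIiJmZZmVVVEREMzMzIzMzNEVWZ4iZq7vMzd3d3dyXd4iImZlmZVVVREQzMzMiIzM0RFZneJmqu8zM3d3d3Kd3iIiZmWZlVVVERDMzMiIiMzNEVWZ4iZqrvMzd3d3cp3eIiJmZZmZVVUREMzMyIiIjMzRFVneImqu7zMzd3dynd4iImZlmZlVVREQzMzIiIiIzNEVWZ3iZqrvMzM3d3Kh3iIiZmWZmVVVUREMzMiIiIiMzRFVmeImaq7zMzN3cuHeIiJmZZmZVVVREQzMyIiIiIjM0RVZ3iJqru8zMzMy4d4iImZlmZlVVVERDMzIiIiIiMzRFVmd4maq7vMzMzLh3iIiJmWZmZVVUREMzMiIiIiIjM0RVZniJmqu7zMzMuHd4iImZZmZlVVREQzMyIiIiIiIzNEVWd4iZqru8zMy5d3iIiZlmZmVVVURDMzIiIiIiIiM0RVZneJmqq7vMzMl3eIiJmWZmZVVVREQzMiIiIiIiIjNEVWZ4iZqru7zMyXd4iIiZZmZlVVVERDMyIiIhESIiIzRFVneImaq7u8zKd3iIiJhmZmVVVUREMzIiIhERESIjM0RWZ3iZmqu7vMqHeIiIiGZmZVVVREQzMyIiEREREiIzRFVmeImaqru7u4d4iIiIZmZlVVVERDMzIiIRERERIiM0RVZ3iJmqq7u7h3iIiIhmZmVVVUREMzMiIhERERESIjNEVmd4iZqru7uXeIiIiGZmZVVVREQzMyIiERERERIiM0RVZniJmqq7u6d4iIiIZmZlVVVERDMzIiIRERERESIjNEVmd4iZqqu7qHiIiIhmZmVVVUREMzMiIhEREREREiIzRVZniJmqq7u4iIiIiGZmZVVVREQzMyIiERERERERIjNEVWd4iZqqu7mIiIiIZmZlVVVEREMzIiIREREREREiIzRVZneJmqq7uoiIiIhmZlVVVUREQzMyIiERERERERIjNEVWd4iZqqu7qIiIiGZmVVVVRERDMzIiIREREREREiIzRVZniJmqq7u5mImaZmZVVVVEREMzMiIhERERERESIjNEVmd4iZqru7uqqqtmZlVVVVREQzMyIiIREREREREiM0RVZ3iJmqq7u7u7zGZmVVVVVEREMzMiIhERERERESIjNFVmd4maqru7zMzMZmZVVVVUREQzMyIiIRERERERIiM0RWZ3iJmqu7vMzMxmZlVVVVRERDMzMiIiEREREREiIzRFVneImaqru8zMzGZmVVVVVEREQzMyIiIhERERESIjNEVWZ4iZqqu7zMzMZmZVVVVVRERDMzMiIiIRERESIiM0RVZneImaq7u8zMxmZlVVVVVEREQzMzIiIiIRESIiIzNEVmd4iZqru7zMzGZmVVVVVUREREMzMyIiIiIiIiIjM0RVZ3iJmqq7vMzMZmZVVVVVVERERDMzMyIiIiIiIiMzRFVmeImaqru8zMxmZlVVVVVVREREQzMzMiIiIiIiMzNEVWZ3iJmqu7vMzGZmZVVVVVVEREREMzMzMyIiIiMzNERVZneImaq7u8zMZmZlVVVVVVREREREMzMzMzMzMzM0RFVmd4iZqqu7zMxmZmVVVVVVVUREREREMzMzMzMzMzREVWZneImaq7u8zGZmZlVVVVVVVUREREREMzMzMzMzNERVVmd4iZqqu7zMZmZmVVVVVVVVVUREREREMzMzMzNERFVWZ3iJmaq7u8xmZmZlVVVVVVVVVURERERERDMzNEREVVZmd4iZqqu7zGZmZmVVVVVVVVVVVVRERERERERERERVVWZ3iJmaq7u8ZmZmZlVVVVVVVVVVVVREREREREREREVVZnd4iZqqu7tmZmZmZVVVVVVVVVVVVVVERERERERERVVmZ3iImaqru2ZmZmZlVVVVVVVVVVVVVVRERERERERFVVZnd4iZqqu7"/>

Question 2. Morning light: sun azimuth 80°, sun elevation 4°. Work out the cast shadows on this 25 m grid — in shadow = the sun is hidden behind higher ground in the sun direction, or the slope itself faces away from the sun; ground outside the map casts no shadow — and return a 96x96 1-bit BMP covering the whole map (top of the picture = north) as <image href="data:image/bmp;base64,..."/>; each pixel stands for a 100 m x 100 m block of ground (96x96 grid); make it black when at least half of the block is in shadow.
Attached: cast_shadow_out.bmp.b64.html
<image width="96" height="96" href="data:image/bmp;base64,Qk2+BAAAAAAAAD4AAAAoAAAAYAAAAGAAAAABAAEAAAAAAIAEAAATCwAAEwsAAAIAAAAAAAAA////AAAAAAAAAAAAAAAAAAAAAAAAAAAAAAAAHwAAAAAAAAAAAAAB/+AAAAAAAAAAAAAD//gAAAAAAAAAAAAH//4AAAAAAAAAAAAP///AAAAAAAAAAAAP///gAAAAAAAAAAAf///wAAAAAAAAAAAf///wAAAAAAAAAAAf///wAAAAAAAAAAA////wAAAAAAAAAAA////wAAAAAAAAAAA////wAAAAAAAAAAA////4AAAAAAAAAAA////4AAAAAAAAAAA////4AAAAAAAAAAA////4AAAAAAAAAAA////4AAEAAAAAAAA////4AAEAAAAAAAA////4AAMAAAAAAAA////4AAcAAAAAAAA////4AAcAAAAAAAA////4AA8AAAAAAAA////8AA8AAAAAAAA////8AB8AAAAAAAA////8AD8AAAAAAAA////8AD8AAAAAAAA////8AH8AAAAAAAA////8AH8AAAAAAAA////8AP8AAAAAAAA////8Af8AAAAAAAA////8Af8AAAAAAAA////8A/8AAAAAAAA////+A/8AAAAAAAA////+B/8AAAAAAAA////+B/8AAAAAAAAf///+D/8AAAAAAAAf///+D/8AAAAAAAAf///+H/8AAAAAAAAf///+H/8AAAAAAAA////+P/8AAAAAAAA/////f/8AAAAAAAA/////f/8AAAAAAAB///////8AAAAAAAB///////8AAAAAAAB///////8AAAAAAAB///////8AAAAAAAB///////8AAAAAAAB///////8AAAAAAAB///////8AAAAAAAB///////8AAAAAAAB///////8AAAAAAAB///////8AAAAAAAB///////8AAAAAAAB///////8AAAAAAAB///////8AAAAAAAB///////8AAAAAAAA///////8AAAAAAAA///////8AAAAAAAAf//////8AAAAAAAAf//////8AAAAAAAAP//////8AAAAAAAAH//////8AAAAAAAAH//////8AAAAAAAAD//////8AAAAAAAAB//////8AAAAAAAAA//////8AAAAAAAAAf/////8AAAAAAAAAf/////8AAAAAAAAAP/////8AAAAAAAAAH/////8AAAAAAAAAD/////8AAAAAAAAAB/////8AAAAAAAAAA/////8AAAAAAAAAA/////8AAAAAAAAAAf////8AAAAAAAAAAP////8AAAAAAAAAAH////8AAAAAAAAAAD////8AAAAAAAAAAB////8AAAAAAAAAAB////8AAAAAAAAAAA////8AAAAAAAAAAAf///8AAAAAAAAAAAP///8AAAAAAAAAAAH///8AAAAAAAAAAAH///8AAAAAAAAAAAD///8AAAAAAAAAAAB///8AAAAAAAAAAAA///8AAAAAAAAAAAA///8AAAAAAAAAAAAf//8AAAAAAAAAAAAP//8AAAAAAAAAAAAH//8AAAAAAAAAAAAA//8AAAAAAAAAAAAAP/8AAAAAAAAAAAAAB/8="/>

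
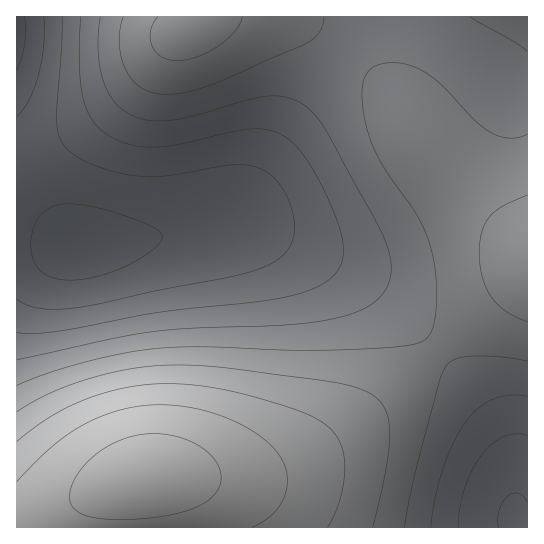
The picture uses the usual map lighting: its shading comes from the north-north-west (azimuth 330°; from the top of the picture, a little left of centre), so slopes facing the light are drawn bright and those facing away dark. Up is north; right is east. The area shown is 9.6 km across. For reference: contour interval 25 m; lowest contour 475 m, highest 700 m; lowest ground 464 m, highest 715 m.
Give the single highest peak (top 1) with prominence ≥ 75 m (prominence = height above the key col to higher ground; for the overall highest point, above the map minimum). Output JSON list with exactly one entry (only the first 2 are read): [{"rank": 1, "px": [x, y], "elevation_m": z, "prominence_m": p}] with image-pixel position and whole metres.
[{"rank": 1, "px": [146, 477], "elevation_m": 715, "prominence_m": 251}]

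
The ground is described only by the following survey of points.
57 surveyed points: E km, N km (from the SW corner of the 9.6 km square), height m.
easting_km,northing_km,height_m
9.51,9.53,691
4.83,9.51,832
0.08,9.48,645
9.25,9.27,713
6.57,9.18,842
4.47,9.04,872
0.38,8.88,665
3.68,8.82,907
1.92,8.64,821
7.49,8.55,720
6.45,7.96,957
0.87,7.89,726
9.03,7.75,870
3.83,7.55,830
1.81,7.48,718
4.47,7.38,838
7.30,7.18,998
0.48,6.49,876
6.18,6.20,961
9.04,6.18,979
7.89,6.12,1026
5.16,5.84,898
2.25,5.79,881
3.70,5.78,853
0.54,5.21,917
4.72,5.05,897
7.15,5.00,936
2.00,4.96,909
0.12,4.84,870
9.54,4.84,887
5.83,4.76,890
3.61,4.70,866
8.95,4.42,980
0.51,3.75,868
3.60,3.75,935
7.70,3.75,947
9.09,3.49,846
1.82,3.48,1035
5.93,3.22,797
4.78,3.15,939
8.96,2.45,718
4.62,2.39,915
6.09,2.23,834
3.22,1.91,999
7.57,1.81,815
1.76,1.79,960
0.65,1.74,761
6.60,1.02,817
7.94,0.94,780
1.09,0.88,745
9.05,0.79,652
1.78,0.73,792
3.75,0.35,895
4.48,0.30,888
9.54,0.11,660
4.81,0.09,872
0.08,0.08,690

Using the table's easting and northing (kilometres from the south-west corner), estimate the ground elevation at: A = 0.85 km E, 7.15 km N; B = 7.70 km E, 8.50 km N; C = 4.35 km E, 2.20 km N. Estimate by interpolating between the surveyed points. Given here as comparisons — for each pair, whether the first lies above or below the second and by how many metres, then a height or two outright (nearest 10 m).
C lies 240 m above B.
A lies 160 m below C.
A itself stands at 800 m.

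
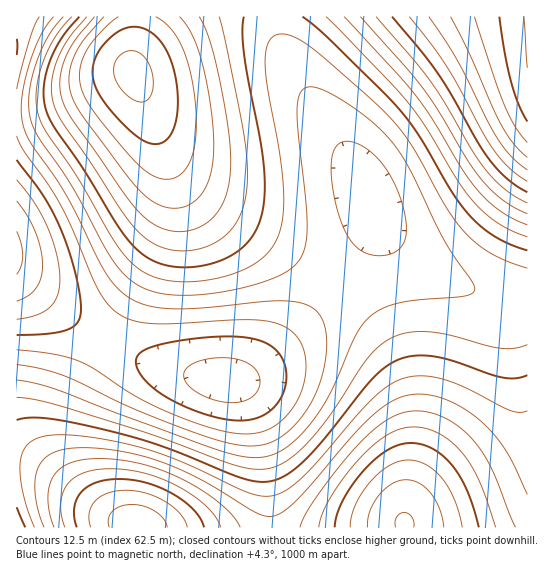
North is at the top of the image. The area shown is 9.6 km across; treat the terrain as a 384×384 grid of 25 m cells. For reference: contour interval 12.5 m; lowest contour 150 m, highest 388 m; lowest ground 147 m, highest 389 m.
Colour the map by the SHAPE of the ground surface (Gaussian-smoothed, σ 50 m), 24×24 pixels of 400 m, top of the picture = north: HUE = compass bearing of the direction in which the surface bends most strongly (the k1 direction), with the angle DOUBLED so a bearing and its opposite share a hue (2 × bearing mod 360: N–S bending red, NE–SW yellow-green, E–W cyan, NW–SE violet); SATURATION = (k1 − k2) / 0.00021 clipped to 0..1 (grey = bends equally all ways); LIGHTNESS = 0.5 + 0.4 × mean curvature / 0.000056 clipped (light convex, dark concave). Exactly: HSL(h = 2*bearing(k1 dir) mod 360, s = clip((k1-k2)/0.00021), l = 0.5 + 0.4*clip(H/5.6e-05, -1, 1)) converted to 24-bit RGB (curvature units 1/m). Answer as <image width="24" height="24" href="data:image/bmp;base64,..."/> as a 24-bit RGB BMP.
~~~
<image width="24" height="24" href="data:image/bmp;base64,Qk32BgAAAAAAADYAAAAoAAAAGAAAABgAAAABABgAAAAAAMAGAAATCwAAEwsAAAAAAAAAAAAAnMPEtNLVz+Hl3unt3ujt3+bs3uPt3eDux8jnnJvZcmvPSTrITTq/cl+9lYW+sqjFy8bQ393b293XvsW+oayqgo+UZWt7TEpgk8q+pNTLt9zXyeTh2erp4Orr3+Pow8PYqaHKjXq/blG2UzmgUjuabFSpjXytq6C2xbzB2tbQ2dbNwLy3pp6ii4CRb2B9VEVmjs24lNG8ndPAptPDsNHEuc3Dtr++p5+wmX+oh16hbkmOUzh7UTx7aFaMhXaZo5ilu7Sv087B08zAvbCrp5OalXaSeFuCW0JtjcyyiMqshselhcCdh7eTjKyKl5uHjXV5g2B2d09zZEFpTTVdTDxgYVZye3SCl5KNs6+ey8WwzMKwuaWepoiRl2+PfliGYEJ0jsargL6bdLSGaKhubJpgeYtcfHdUbFhKYENBVTpASzVCQjFDQztJV1Vcb3RqjJJ4qayJwr+cxLmfspuRooCIlmuNgFiJY0V8krmkfamHbptnbodVa3VFZmQ3V00tSTsmPzEjOCsiMygkLygnOTk0S1NFYXBUeo5hmKZyt7mGurKMqpWFm3p/kmuJfVuJY0uDk6SXjZN9h4FjeGxLZ1g4V0grSTsiPjIeNy4dNC0fMy8jMTIoNj8yRVk/VXNLao1XhqNlpbJ4sbCAoZR8k3h2iG2BdmCCXVF/lIaFkG1siF1YflJIcks8Zkc0XEQvUkIuTEIvSUUzREc3O0g5PlVBRmtKT39QYJJZeKFllat1o6h7mZF3i3lyfmx0cGJ1WVVxjWpzjVhki0xVh0NHgkI/fEk+c1FAaVVCYlpGW11JT11KSF9OSGtWTXxcU4pfW5ZgbJ5liKNyl592kotxhXZseWdnbGJoWVpkflVihEpci0RVkENPk0VKlFFLjWFTgWtad3NfaHNgW3ViVHhoUYBsVItuWJNvXphtZpppfZlvjZRxiYBsgG9ldmRfal5bX15Xa0VSd0FTh0JUlkZXok9YqGFeonltlYN2iYt6dYt6a46AYJCEW5SFW5mDXpp/Yph6aZNzdYxvhoVugnFlfWRcdV1WbFxRY15NVTlCZzxKf0RUl1BeqGJqsIF9r5ePpJ2WlZ+Xi6CcfqKfcKKgZ6OeZaKZZZ2RZ5WHbIp9cX1we25pfF9ce1dSdlRMb1ZHaFtCSDU9XT5Jd0xWk11jpnh2tZySua+ir7Cmoa2mlqypiauqe6aocKOlbKCgaJiXaYyLa3x9cGlydV1me1NbfUxQfUtIe1JGeF5ERzlEWkVPc1dcjm1po46BuK+Zvr6msLenorGkmK2li6mmfaOkcpuea5SXaIeLZnd9Y2RxaVlrcFFkek1egktZikxTjlNPkmZTSj5MWk1XcGFijIBzpaGIurydvcSor7ymoLShl62ijKehfp6fcpGXa4SMZnR+YGNyX1doYkxkaUdhd0lhhk1hlFNhn1tepXJnU0ZYXVZfcXBqio54oKmKtsCeuseorb+knraelayeiqOdfZWYcYOOanOBYWJ0XldqXExhWkJcY0FedElkh1Jqml1wpm93r4aCbVNxZWFqcHpvhJV7m66LssSeuMqnqsChm7Wakqqah52ZeYqRbnOFaGR5ZFluX05kWURcVDtWXT9ccExmhltzm22AqYaOuJ2doGSXf3GAd4Z4hJ1+mbSMsMeetMylpcCelrSWjaWWg5aVc3qJbWV+bFp0aE9qYEVgVz5XUDlSWEBZbFNqgmh8l4GPq5yjvrS2zY68q4ykkJmPjqiMnLqVscuks82oosCdkrGUiJ+Re4qNbGmAbFl3bk9xakdnYkFeWz5YVD5WV0lcZl9tdXWBjJKWpKuqu7685LjZ2rrRvrO7qrirqcSot9Cwts+vor+fkauUg5WNcneCZ1t1Z0xubUZsakJmZ0FiZERhX0liXFdnZ3F3dI2Khp+Wmq6krbuw0anS79zq6+Dn1dDQwtDCwtW/u8+2pLqjkaKUgImKbmd5YE1rX0BkZz9lakBlbUVnb01sallvZWp2bIiGdJmOgaaWj66dnrSjRpGW49Lk7d7p6uHm5ubj1NvRw86+qrOnk5iSg3aFb1pzW0FhVzhaYTtfaUJkcUxsd1p2dGt7coSHc5ePd6KUfqmWh6uXkKmVAjElYbi56+Dr7d7n6+Di5+Xhzc3FsKeqm4aViGaBcE1tWThaUjJTXDtZaEdkdFdxfGp+fICIfpiTfKKYe6eZfaeWgKKRhJmHADMlAlNCdqq66sPK8ODb6uTh0cXIt5qupnKWj1R8cUFkVzJRTzJMWT9VZlFjc2Z0eXuFhpiViaaehaqhgKmffaGXe5SLfIR5"/>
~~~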